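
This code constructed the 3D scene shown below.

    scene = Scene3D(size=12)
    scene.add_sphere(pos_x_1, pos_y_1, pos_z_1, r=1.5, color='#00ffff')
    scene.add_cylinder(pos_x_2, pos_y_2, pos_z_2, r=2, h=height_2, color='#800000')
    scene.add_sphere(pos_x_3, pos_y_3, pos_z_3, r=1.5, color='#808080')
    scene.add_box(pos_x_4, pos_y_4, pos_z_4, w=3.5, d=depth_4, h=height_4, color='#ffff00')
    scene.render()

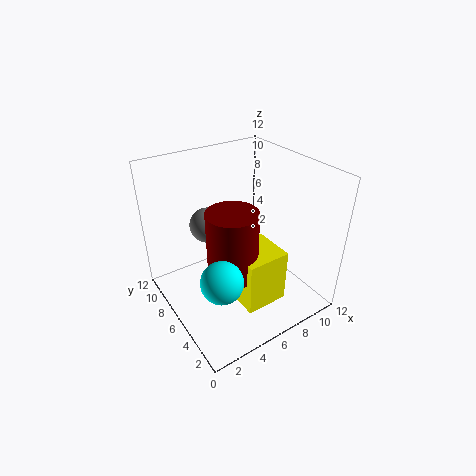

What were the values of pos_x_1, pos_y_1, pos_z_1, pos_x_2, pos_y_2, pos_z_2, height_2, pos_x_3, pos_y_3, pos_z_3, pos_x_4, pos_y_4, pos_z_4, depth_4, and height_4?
pos_x_1 = 2
pos_y_1 = 2
pos_z_1 = 6
pos_x_2 = 4.5
pos_y_2 = 4.5
pos_z_2 = 4
height_2 = 5.5
pos_x_3 = 4.5
pos_y_3 = 8.5
pos_z_3 = 6.5
pos_x_4 = 4.5
pos_y_4 = 2
pos_z_4 = 1.5
depth_4 = 3.5
height_4 = 4.5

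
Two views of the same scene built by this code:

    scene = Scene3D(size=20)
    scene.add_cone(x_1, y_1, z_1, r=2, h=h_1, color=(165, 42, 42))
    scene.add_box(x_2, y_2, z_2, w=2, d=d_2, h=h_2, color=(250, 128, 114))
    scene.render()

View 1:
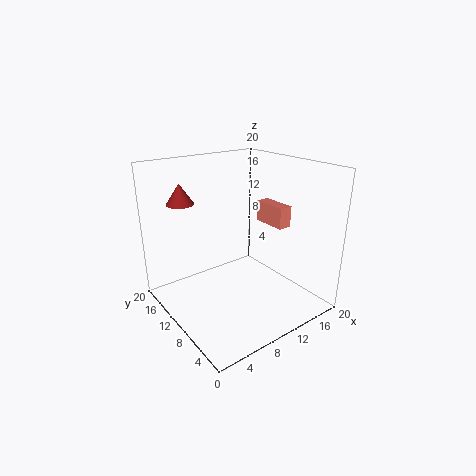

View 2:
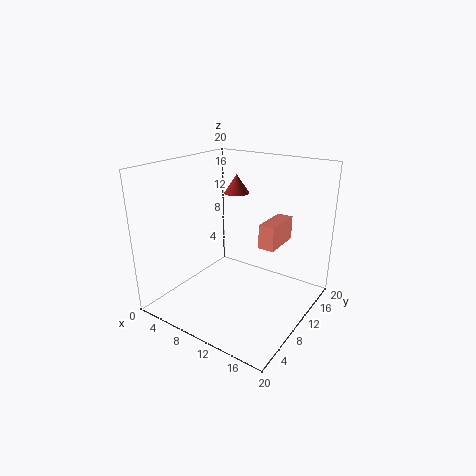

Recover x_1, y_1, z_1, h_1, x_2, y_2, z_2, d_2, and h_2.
x_1 = 5, y_1 = 17, z_1 = 14, h_1 = 3, x_2 = 15, y_2 = 7, z_2 = 11, d_2 = 5, h_2 = 3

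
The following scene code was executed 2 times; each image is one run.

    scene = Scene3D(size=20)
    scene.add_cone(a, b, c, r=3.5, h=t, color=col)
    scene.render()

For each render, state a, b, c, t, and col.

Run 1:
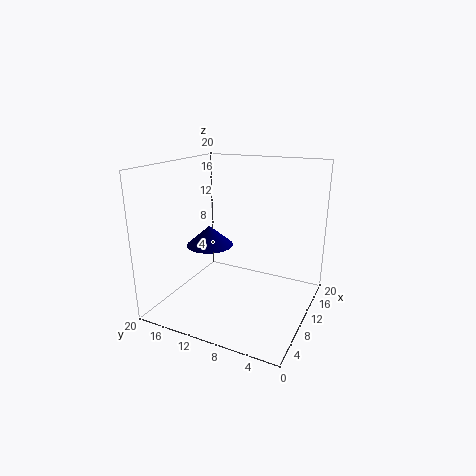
a = 11.5; b = 15.5; c = 7.5; t = 3; col = 'navy'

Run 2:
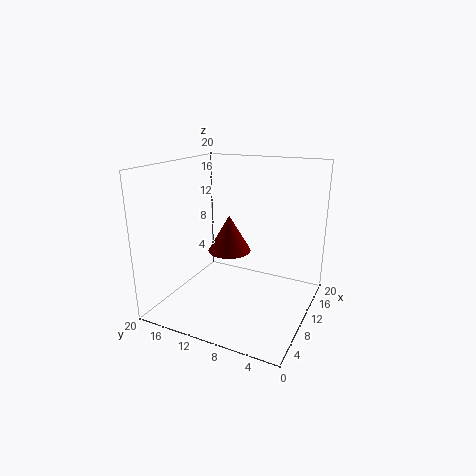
a = 16; b = 14.5; c = 5; t = 6; col = 'maroon'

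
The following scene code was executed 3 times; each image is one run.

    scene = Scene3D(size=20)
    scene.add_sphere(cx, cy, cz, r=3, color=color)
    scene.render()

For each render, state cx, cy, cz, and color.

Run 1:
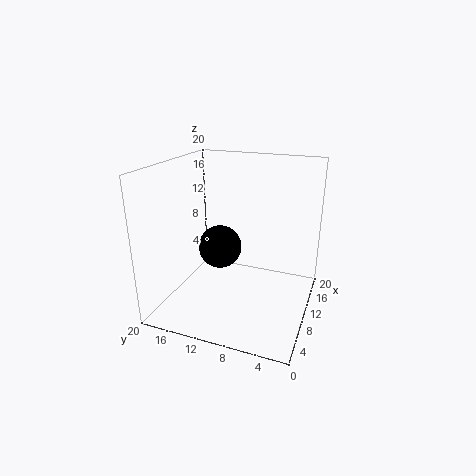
cx = 9.5
cy = 12.5
cz = 8.5
color = 'black'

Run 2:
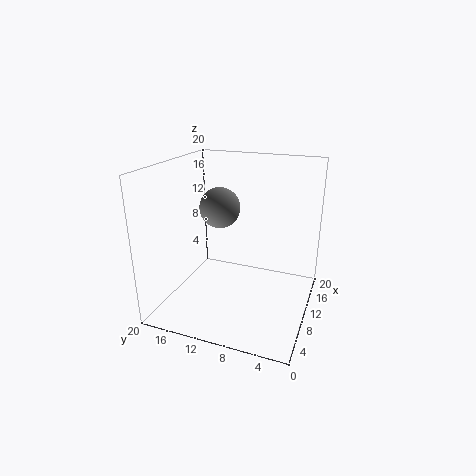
cx = 13
cy = 14
cz = 13
color = 'gray'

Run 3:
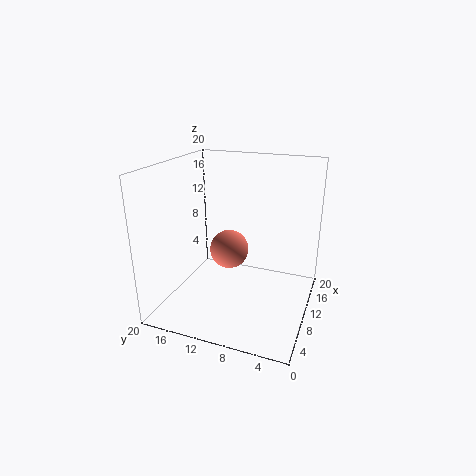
cx = 14
cy = 13
cz = 6
color = 'salmon'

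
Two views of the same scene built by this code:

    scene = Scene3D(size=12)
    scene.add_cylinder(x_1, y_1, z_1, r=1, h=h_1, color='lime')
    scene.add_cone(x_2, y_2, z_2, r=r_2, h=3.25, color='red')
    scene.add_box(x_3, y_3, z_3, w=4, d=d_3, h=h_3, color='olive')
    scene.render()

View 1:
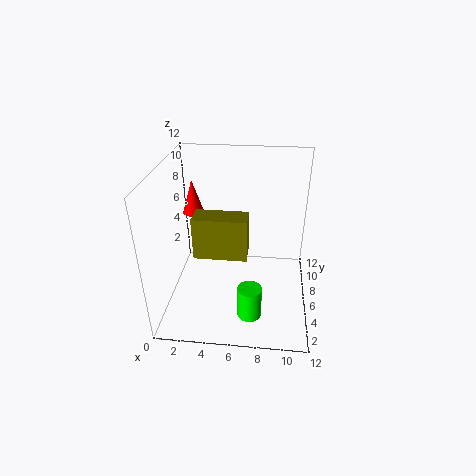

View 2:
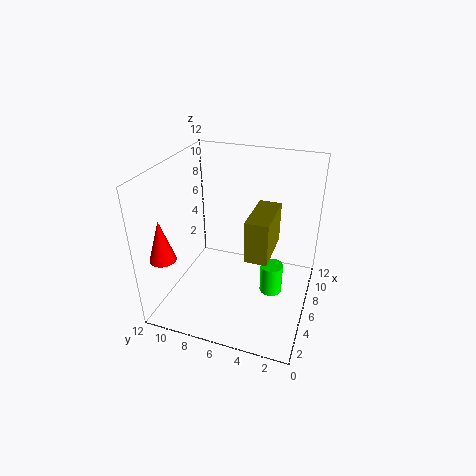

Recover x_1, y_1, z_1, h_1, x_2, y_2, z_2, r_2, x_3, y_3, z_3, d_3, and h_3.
x_1 = 7.25; y_1 = 3.25; z_1 = 0.25; h_1 = 2.75; x_2 = 1.25; y_2 = 10.25; z_2 = 6; r_2 = 1; x_3 = 3; y_3 = 2.75; z_3 = 6; d_3 = 1.75; h_3 = 3.25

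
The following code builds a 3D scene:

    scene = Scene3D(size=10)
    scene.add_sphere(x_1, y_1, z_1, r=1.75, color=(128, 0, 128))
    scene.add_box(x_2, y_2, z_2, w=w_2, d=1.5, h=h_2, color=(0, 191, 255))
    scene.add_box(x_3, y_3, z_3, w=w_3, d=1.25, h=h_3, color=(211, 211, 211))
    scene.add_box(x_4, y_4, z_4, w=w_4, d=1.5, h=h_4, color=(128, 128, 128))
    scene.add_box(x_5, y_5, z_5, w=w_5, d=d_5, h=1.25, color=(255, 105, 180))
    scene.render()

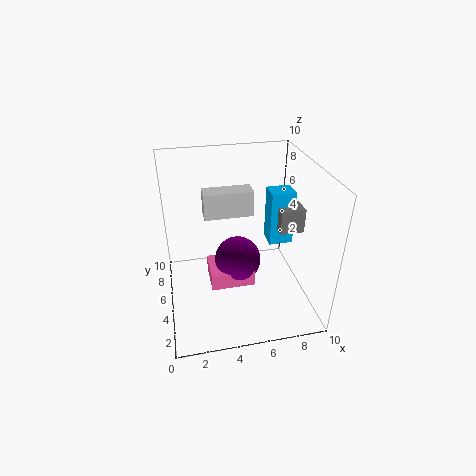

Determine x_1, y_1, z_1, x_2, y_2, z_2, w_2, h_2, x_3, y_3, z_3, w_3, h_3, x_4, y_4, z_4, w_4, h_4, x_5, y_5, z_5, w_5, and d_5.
x_1 = 5.25
y_1 = 6.25
z_1 = 2.25
x_2 = 7.5
y_2 = 5.5
z_2 = 3.75
w_2 = 1.75
h_2 = 4
x_3 = 2.75
y_3 = 4.75
z_3 = 6.75
w_3 = 3.25
h_3 = 1.75
x_4 = 8
y_4 = 4.75
z_4 = 5
w_4 = 1.75
h_4 = 1.75
x_5 = 3
y_5 = 4.75
z_5 = 0.75
w_5 = 3.25
d_5 = 2.75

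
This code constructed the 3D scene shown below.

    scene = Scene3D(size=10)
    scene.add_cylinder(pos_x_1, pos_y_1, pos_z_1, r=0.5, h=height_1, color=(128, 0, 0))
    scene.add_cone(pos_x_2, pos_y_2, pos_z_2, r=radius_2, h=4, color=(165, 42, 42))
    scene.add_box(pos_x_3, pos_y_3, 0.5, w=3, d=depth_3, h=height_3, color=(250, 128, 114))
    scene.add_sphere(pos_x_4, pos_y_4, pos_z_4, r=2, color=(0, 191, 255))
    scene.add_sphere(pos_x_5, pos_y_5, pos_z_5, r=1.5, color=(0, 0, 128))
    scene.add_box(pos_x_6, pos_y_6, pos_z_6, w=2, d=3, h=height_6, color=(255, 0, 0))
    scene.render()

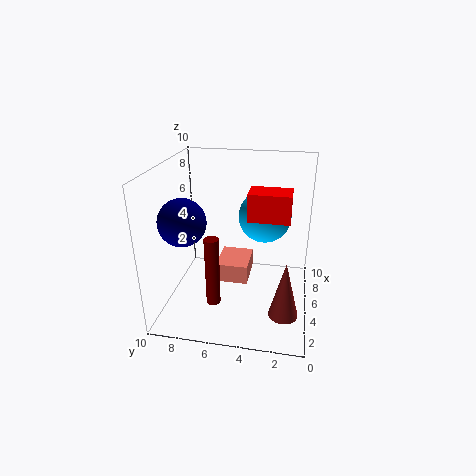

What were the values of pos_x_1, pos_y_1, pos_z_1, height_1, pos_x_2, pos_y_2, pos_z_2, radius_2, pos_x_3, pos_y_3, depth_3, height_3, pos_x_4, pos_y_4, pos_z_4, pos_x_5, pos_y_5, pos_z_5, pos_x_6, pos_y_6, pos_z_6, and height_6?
pos_x_1 = 3.5; pos_y_1 = 6.5; pos_z_1 = 0.5; height_1 = 5; pos_x_2 = 3; pos_y_2 = 1.5; pos_z_2 = 0.5; radius_2 = 1; pos_x_3 = 6; pos_y_3 = 4.5; depth_3 = 2.5; height_3 = 1.5; pos_x_4 = 8; pos_y_4 = 3.5; pos_z_4 = 5.5; pos_x_5 = 2.5; pos_y_5 = 8; pos_z_5 = 7; pos_x_6 = 5.5; pos_y_6 = 1.5; pos_z_6 = 6; height_6 = 2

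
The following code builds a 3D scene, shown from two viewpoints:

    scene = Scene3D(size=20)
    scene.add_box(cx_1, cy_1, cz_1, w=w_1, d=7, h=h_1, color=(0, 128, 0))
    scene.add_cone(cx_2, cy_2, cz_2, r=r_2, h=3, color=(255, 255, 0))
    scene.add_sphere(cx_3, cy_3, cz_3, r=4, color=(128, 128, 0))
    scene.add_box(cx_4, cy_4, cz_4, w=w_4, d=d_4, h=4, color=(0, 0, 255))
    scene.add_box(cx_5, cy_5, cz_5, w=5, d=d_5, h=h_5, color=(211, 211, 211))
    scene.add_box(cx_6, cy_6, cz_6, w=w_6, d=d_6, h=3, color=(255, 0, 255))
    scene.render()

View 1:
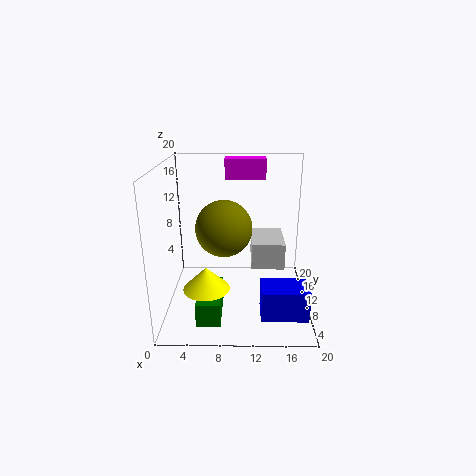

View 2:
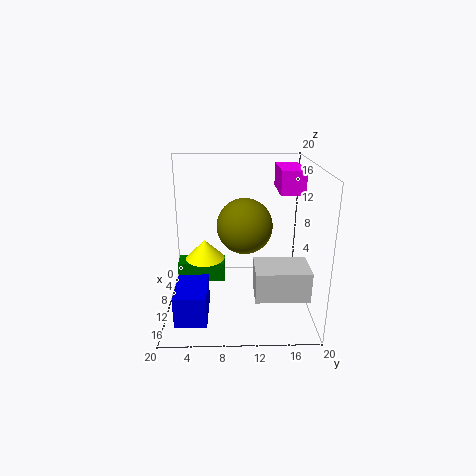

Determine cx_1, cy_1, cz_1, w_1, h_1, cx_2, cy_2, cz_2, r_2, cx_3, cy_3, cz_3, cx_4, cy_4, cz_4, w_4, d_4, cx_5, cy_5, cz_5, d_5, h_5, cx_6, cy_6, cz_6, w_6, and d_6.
cx_1 = 5
cy_1 = 1
cz_1 = 2
w_1 = 3
h_1 = 3
cx_2 = 6
cy_2 = 5
cz_2 = 5
r_2 = 3
cx_3 = 8
cy_3 = 11
cz_3 = 11
cx_4 = 13
cy_4 = 2
cz_4 = 2
w_4 = 6
d_4 = 4
cx_5 = 12
cy_5 = 12
cz_5 = 4
d_5 = 7
h_5 = 4
cx_6 = 8
cy_6 = 15
cz_6 = 17
w_6 = 6
d_6 = 3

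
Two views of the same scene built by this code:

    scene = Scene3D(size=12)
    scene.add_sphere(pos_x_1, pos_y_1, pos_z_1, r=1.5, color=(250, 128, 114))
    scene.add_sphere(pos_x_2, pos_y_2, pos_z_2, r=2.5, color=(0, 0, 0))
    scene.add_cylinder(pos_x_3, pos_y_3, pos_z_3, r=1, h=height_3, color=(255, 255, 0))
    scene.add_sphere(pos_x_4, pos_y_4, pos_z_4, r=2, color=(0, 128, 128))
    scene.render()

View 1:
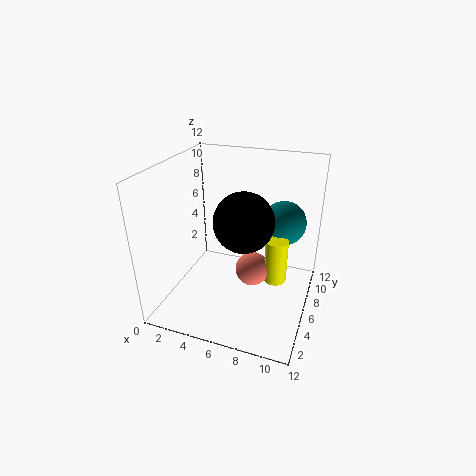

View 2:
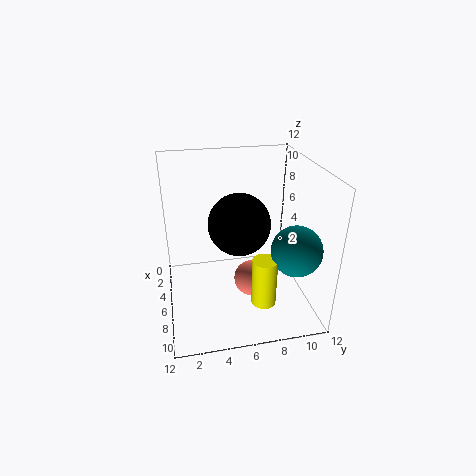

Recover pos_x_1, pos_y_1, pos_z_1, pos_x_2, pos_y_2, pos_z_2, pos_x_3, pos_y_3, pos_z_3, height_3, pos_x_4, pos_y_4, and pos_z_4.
pos_x_1 = 7; pos_y_1 = 7; pos_z_1 = 2.5; pos_x_2 = 6.5; pos_y_2 = 6; pos_z_2 = 7.5; pos_x_3 = 9; pos_y_3 = 7.5; pos_z_3 = 1.5; height_3 = 4; pos_x_4 = 9; pos_y_4 = 10; pos_z_4 = 6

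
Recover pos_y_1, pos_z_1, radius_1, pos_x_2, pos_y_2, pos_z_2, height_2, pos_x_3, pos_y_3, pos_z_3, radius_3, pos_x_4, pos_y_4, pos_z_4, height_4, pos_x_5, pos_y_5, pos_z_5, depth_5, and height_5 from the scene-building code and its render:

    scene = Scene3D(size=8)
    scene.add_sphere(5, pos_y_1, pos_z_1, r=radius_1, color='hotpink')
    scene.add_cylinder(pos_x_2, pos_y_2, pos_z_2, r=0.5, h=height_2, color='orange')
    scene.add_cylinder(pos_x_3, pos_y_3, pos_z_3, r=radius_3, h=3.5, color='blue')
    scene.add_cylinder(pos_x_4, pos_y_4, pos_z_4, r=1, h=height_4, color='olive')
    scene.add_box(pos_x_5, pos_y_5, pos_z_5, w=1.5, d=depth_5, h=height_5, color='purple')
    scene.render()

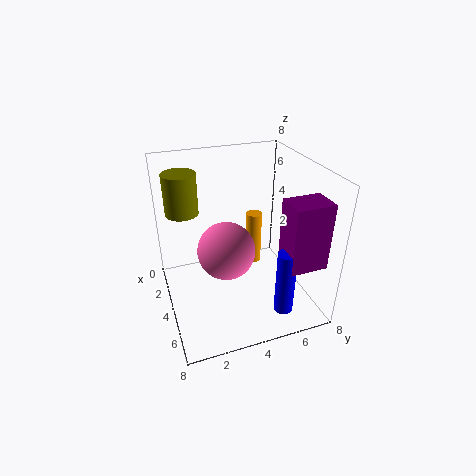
pos_y_1 = 3; pos_z_1 = 4; radius_1 = 1.5; pos_x_2 = 1.5; pos_y_2 = 6; pos_z_2 = 0.5; height_2 = 3.5; pos_x_3 = 7; pos_y_3 = 5.5; pos_z_3 = 1; radius_3 = 0.5; pos_x_4 = 1; pos_y_4 = 1.5; pos_z_4 = 4.5; height_4 = 2.5; pos_x_5 = 6; pos_y_5 = 5.5; pos_z_5 = 3.5; depth_5 = 2; height_5 = 3.5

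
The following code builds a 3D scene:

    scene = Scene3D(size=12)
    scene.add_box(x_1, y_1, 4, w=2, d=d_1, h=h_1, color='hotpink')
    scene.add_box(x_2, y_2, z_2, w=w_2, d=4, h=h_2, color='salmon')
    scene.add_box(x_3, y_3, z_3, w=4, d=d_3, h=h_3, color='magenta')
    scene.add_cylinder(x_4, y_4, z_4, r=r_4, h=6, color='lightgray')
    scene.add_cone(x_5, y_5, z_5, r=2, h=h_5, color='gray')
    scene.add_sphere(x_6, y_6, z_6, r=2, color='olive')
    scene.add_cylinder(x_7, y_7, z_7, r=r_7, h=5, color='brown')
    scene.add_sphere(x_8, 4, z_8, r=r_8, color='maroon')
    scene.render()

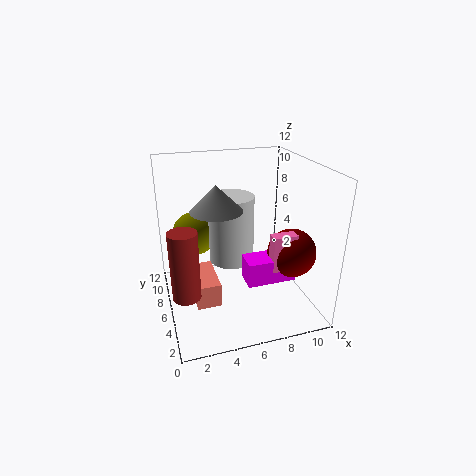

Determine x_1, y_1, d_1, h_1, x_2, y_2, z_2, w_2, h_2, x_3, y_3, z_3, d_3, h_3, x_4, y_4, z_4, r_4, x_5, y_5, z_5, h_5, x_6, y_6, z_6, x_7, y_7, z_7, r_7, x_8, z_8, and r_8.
x_1 = 8, y_1 = 3, d_1 = 1, h_1 = 3, x_2 = 2, y_2 = 4, z_2 = 1, w_2 = 2, h_2 = 2, x_3 = 6, y_3 = 3, z_3 = 3, d_3 = 2, h_3 = 2, x_4 = 6, y_4 = 8, z_4 = 3, r_4 = 2, x_5 = 4, y_5 = 5, z_5 = 9, h_5 = 2, x_6 = 3, y_6 = 10, z_6 = 5, x_7 = 1, y_7 = 2, z_7 = 4, r_7 = 1, x_8 = 10, z_8 = 5, r_8 = 2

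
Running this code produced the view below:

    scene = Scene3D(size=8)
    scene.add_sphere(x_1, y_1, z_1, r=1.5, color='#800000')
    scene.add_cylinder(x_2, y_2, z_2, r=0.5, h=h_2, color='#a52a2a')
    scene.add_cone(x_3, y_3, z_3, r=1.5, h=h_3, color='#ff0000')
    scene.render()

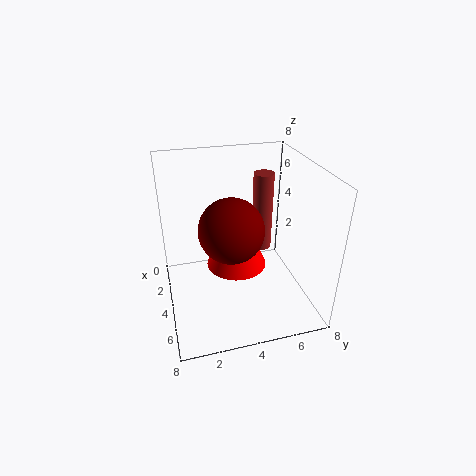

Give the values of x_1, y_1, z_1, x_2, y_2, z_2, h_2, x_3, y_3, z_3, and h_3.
x_1 = 6.5, y_1 = 3, z_1 = 6, x_2 = 5, y_2 = 5, z_2 = 4, h_2 = 4, x_3 = 5.5, y_3 = 3.5, z_3 = 3.5, h_3 = 3.5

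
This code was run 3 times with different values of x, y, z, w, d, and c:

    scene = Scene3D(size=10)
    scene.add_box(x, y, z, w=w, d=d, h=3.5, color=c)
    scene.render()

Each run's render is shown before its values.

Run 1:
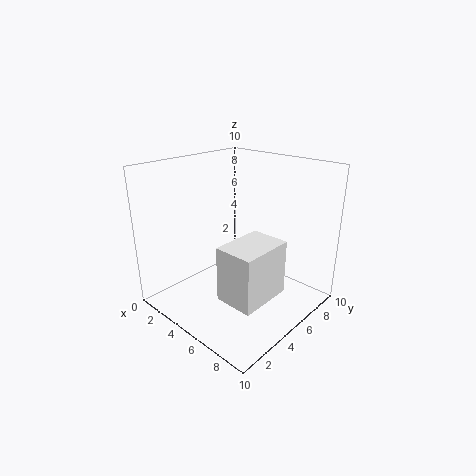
x = 6.5; y = 1.5; z = 2.5; w = 2.5; d = 3.5; c = 'white'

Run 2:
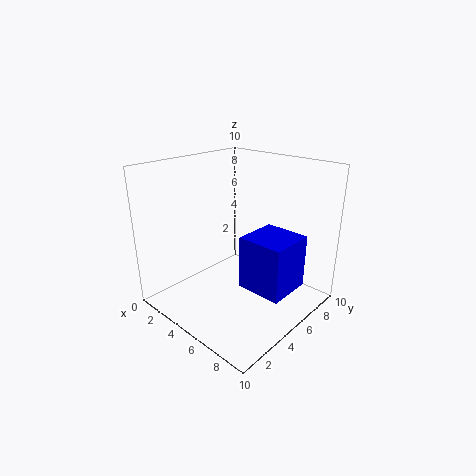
x = 6.5; y = 3.5; z = 2.5; w = 3; d = 3; c = 'blue'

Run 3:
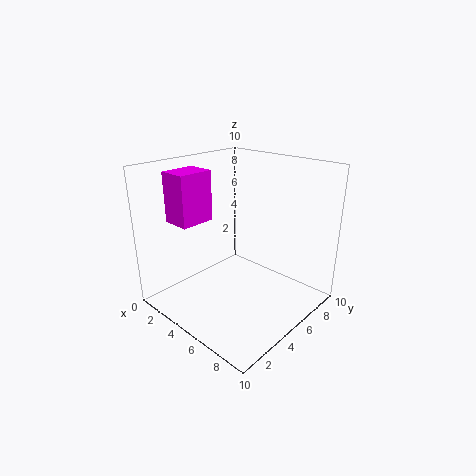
x = 1; y = 2; z = 6; w = 2; d = 2.5; c = 'magenta'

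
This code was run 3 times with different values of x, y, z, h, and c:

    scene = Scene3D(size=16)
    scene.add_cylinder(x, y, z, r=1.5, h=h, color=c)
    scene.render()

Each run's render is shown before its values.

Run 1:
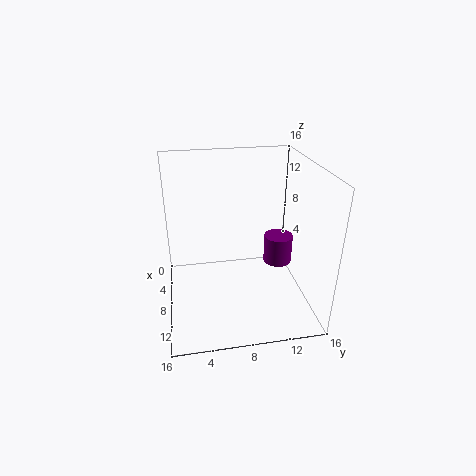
x = 10, y = 12, z = 6, h = 3, c = 'purple'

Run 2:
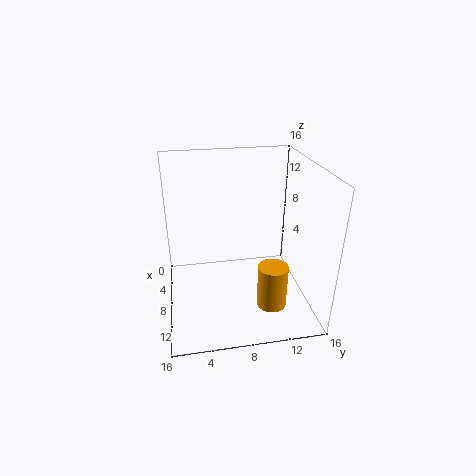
x = 13.5, y = 10.5, z = 3, h = 4.5, c = 'orange'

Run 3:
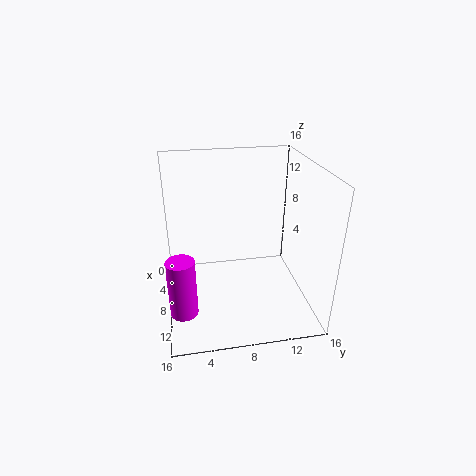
x = 11, y = 1.5, z = 1, h = 6.5, c = 'magenta'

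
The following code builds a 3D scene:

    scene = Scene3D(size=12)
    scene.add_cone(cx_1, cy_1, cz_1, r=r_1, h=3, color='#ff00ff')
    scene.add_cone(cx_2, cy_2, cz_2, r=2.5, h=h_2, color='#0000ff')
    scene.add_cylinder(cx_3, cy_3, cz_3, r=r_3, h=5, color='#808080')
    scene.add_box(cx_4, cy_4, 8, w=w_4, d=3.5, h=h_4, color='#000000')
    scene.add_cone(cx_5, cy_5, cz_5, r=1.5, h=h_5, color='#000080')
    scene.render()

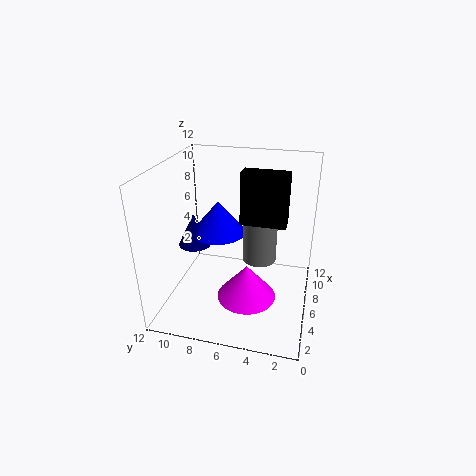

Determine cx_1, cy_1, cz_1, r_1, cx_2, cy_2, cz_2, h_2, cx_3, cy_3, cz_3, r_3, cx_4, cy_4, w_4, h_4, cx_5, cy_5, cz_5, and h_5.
cx_1 = 5
cy_1 = 5
cz_1 = 1
r_1 = 2.5
cx_2 = 8.5
cy_2 = 8.5
cz_2 = 5
h_2 = 3
cx_3 = 8
cy_3 = 4.5
cz_3 = 3
r_3 = 1.5
cx_4 = 4.5
cy_4 = 2
w_4 = 1.5
h_4 = 4
cx_5 = 7.5
cy_5 = 10.5
cz_5 = 4
h_5 = 3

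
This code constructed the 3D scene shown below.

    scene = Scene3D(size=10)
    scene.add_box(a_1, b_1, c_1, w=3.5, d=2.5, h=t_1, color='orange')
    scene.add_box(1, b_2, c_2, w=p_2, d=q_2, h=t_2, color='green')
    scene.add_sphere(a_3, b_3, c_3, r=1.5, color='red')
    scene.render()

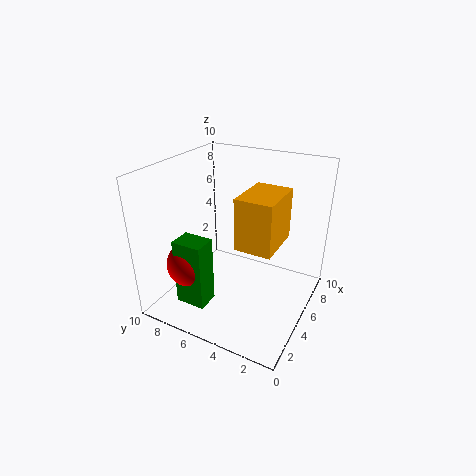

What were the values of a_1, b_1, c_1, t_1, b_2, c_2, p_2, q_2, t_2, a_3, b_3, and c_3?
a_1 = 3.5, b_1 = 2, c_1 = 5, t_1 = 3.5, b_2 = 5.5, c_2 = 1.5, p_2 = 1.5, q_2 = 2, t_2 = 4.5, a_3 = 2, b_3 = 7, c_3 = 4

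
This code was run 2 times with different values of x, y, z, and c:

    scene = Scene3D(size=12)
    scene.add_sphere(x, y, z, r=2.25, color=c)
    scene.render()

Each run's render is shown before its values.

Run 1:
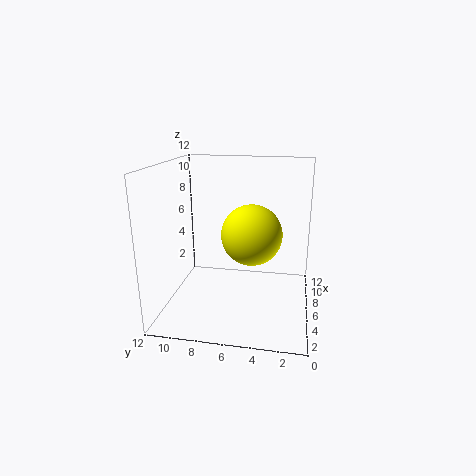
x = 3.5; y = 4.5; z = 7.25; c = 'yellow'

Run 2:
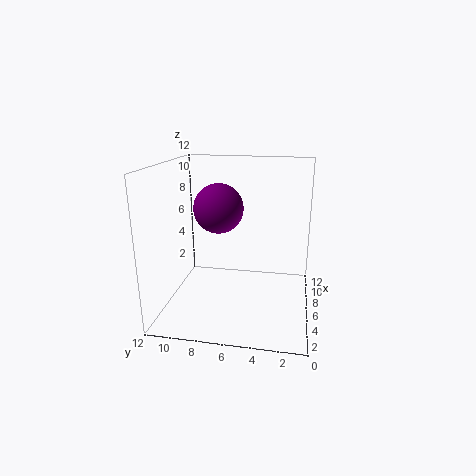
x = 8.5; y = 8.25; z = 7.75; c = 'purple'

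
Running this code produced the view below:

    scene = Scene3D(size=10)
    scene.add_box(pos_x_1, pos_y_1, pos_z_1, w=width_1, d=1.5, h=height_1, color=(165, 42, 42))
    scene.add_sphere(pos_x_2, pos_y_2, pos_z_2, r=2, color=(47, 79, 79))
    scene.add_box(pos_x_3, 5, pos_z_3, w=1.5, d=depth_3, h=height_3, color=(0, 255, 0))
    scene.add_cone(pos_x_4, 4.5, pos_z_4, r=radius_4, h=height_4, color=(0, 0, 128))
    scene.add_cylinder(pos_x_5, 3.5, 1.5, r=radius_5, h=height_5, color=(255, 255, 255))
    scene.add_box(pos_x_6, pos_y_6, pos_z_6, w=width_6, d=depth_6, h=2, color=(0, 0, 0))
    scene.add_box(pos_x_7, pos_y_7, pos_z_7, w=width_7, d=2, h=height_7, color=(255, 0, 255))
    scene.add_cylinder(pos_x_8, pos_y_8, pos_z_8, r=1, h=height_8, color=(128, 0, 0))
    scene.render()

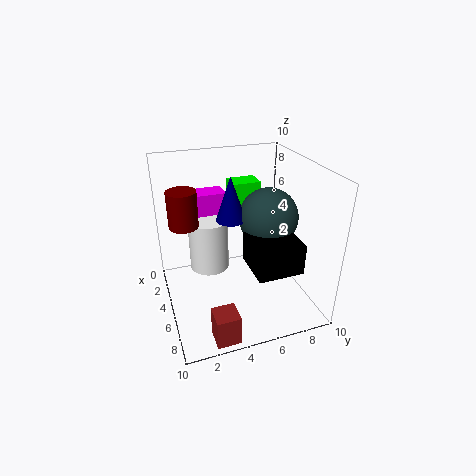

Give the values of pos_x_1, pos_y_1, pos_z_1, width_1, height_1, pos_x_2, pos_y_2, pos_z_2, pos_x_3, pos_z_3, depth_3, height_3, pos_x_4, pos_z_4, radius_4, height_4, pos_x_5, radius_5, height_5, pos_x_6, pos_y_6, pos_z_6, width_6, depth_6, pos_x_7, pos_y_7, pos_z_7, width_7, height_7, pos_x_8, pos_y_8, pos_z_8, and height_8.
pos_x_1 = 8.5, pos_y_1 = 2, pos_z_1 = 0.5, width_1 = 1.5, height_1 = 2, pos_x_2 = 5.5, pos_y_2 = 7, pos_z_2 = 6.5, pos_x_3 = 2.5, pos_z_3 = 6.5, depth_3 = 2, height_3 = 2, pos_x_4 = 5, pos_z_4 = 6.5, radius_4 = 1, height_4 = 3, pos_x_5 = 2.5, radius_5 = 1.5, height_5 = 4, pos_x_6 = 6, pos_y_6 = 5, pos_z_6 = 4, width_6 = 3, depth_6 = 3, pos_x_7 = 2.5, pos_y_7 = 2.5, pos_z_7 = 6.5, width_7 = 1.5, height_7 = 1.5, pos_x_8 = 4, pos_y_8 = 1.5, pos_z_8 = 6, height_8 = 2.5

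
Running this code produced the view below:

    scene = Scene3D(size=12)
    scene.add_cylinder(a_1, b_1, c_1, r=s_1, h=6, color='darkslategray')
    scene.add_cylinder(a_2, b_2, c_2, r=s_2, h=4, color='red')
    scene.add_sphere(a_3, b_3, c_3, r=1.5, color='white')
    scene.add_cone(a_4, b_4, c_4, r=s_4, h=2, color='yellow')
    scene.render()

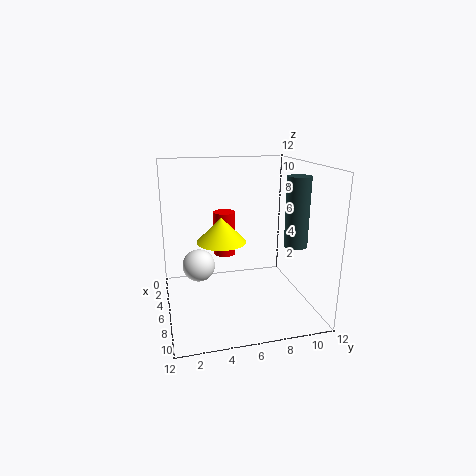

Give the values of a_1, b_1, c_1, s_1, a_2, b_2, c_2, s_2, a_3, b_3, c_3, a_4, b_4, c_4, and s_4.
a_1 = 6.5, b_1 = 11, c_1 = 5, s_1 = 1, a_2 = 3, b_2 = 5.5, c_2 = 3.5, s_2 = 1, a_3 = 3, b_3 = 3, c_3 = 2.5, a_4 = 6.5, b_4 = 4.5, c_4 = 6, s_4 = 2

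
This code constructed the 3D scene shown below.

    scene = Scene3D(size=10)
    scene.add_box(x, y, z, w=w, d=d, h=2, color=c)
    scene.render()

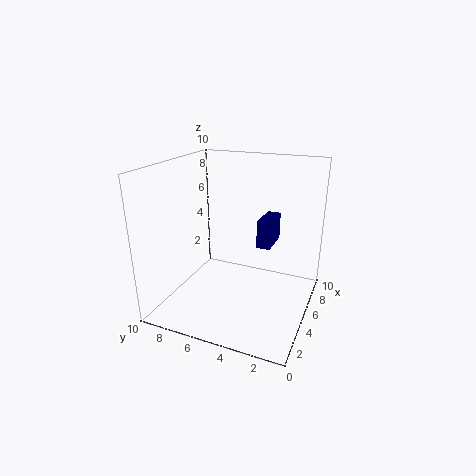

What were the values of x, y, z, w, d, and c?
x = 6; y = 3; z = 4; w = 2.5; d = 1; c = 'navy'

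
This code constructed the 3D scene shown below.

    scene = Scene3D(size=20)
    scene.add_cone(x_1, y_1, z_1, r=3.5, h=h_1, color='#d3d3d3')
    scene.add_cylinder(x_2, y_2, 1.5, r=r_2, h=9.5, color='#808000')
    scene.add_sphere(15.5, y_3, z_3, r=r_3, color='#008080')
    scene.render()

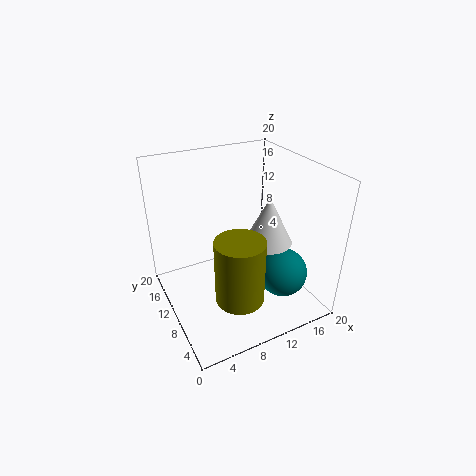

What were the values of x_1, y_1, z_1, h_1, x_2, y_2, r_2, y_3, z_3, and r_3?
x_1 = 15, y_1 = 10, z_1 = 8, h_1 = 7, x_2 = 9, y_2 = 7.5, r_2 = 3.5, y_3 = 6.5, z_3 = 4.5, r_3 = 3.5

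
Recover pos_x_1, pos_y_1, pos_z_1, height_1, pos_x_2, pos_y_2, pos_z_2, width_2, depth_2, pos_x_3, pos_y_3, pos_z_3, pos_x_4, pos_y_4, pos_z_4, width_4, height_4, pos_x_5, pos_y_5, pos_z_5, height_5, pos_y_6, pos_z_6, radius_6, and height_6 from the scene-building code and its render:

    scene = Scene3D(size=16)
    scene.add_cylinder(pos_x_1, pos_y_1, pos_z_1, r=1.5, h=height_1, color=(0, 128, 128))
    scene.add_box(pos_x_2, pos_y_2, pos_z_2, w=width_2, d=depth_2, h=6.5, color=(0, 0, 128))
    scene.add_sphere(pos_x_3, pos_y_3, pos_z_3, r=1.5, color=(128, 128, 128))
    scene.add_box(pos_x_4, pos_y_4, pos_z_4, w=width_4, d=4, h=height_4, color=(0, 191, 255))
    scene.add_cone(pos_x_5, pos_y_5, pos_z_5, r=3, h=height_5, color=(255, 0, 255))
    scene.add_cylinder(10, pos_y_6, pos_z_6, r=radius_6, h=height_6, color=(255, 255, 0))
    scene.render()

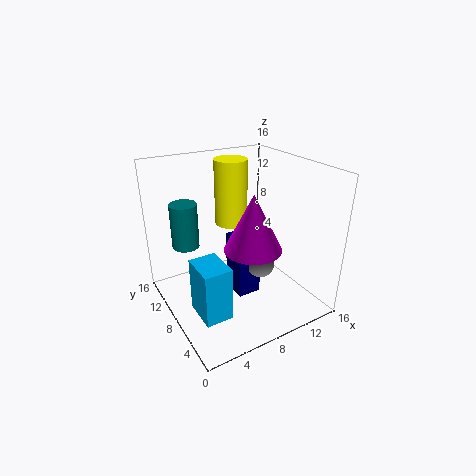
pos_x_1 = 3
pos_y_1 = 11
pos_z_1 = 7
height_1 = 5
pos_x_2 = 6.5
pos_y_2 = 5
pos_z_2 = 2.5
width_2 = 2.5
depth_2 = 3
pos_x_3 = 9
pos_y_3 = 5
pos_z_3 = 6
pos_x_4 = 2
pos_y_4 = 4
pos_z_4 = 1
width_4 = 3
height_4 = 6
pos_x_5 = 8
pos_y_5 = 5
pos_z_5 = 8
height_5 = 6
pos_y_6 = 13
pos_z_6 = 7.5
radius_6 = 2
height_6 = 8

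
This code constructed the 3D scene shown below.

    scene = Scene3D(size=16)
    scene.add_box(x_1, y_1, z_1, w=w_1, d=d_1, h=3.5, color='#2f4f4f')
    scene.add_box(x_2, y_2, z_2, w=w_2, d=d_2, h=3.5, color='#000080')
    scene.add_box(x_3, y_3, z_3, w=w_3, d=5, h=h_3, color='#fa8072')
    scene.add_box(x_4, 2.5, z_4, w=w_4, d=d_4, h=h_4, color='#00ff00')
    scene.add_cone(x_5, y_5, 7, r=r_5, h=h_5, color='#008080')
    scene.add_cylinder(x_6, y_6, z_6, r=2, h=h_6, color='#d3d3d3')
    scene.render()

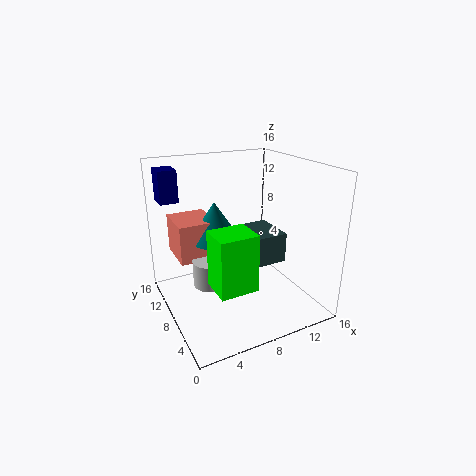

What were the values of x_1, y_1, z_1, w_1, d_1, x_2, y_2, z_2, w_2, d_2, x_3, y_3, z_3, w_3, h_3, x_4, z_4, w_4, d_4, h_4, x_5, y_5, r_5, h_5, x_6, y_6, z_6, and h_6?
x_1 = 10; y_1 = 6.5; z_1 = 4.5; w_1 = 3.5; d_1 = 5; x_2 = 0.5; y_2 = 11; z_2 = 12; w_2 = 2; d_2 = 2.5; x_3 = 2; y_3 = 10; z_3 = 5; w_3 = 4.5; h_3 = 4.5; x_4 = 3.5; z_4 = 4.5; w_4 = 4; d_4 = 3.5; h_4 = 6; x_5 = 6.5; y_5 = 11; r_5 = 3; h_5 = 4.5; x_6 = 5; y_6 = 9; z_6 = 2.5; h_6 = 3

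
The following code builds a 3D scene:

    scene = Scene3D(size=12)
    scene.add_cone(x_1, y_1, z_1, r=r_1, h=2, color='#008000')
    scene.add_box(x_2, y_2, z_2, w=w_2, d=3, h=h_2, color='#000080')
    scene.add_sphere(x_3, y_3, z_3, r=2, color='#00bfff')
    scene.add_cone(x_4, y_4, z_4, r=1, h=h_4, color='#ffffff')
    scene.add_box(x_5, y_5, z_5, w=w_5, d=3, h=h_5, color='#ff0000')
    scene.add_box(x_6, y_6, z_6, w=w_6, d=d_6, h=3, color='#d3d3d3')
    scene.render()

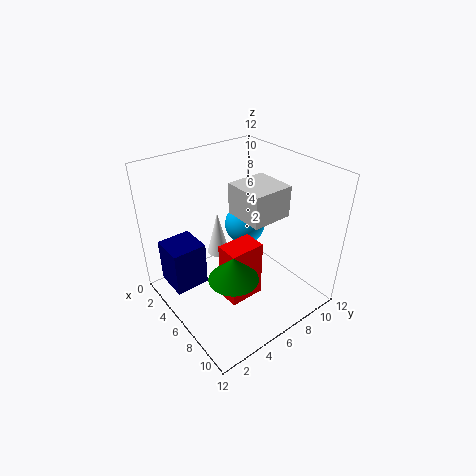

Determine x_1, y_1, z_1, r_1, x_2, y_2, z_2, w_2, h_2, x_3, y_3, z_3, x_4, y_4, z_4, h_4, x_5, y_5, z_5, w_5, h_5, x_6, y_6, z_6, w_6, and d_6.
x_1 = 8
y_1 = 4
z_1 = 4
r_1 = 2
x_2 = 1
y_2 = 1
z_2 = 1
w_2 = 3
h_2 = 4
x_3 = 2
y_3 = 10
z_3 = 4
x_4 = 3
y_4 = 6
z_4 = 3
h_4 = 4
x_5 = 6
y_5 = 4
z_5 = 1
w_5 = 2
h_5 = 5
x_6 = 2
y_6 = 8
z_6 = 6
w_6 = 4
d_6 = 4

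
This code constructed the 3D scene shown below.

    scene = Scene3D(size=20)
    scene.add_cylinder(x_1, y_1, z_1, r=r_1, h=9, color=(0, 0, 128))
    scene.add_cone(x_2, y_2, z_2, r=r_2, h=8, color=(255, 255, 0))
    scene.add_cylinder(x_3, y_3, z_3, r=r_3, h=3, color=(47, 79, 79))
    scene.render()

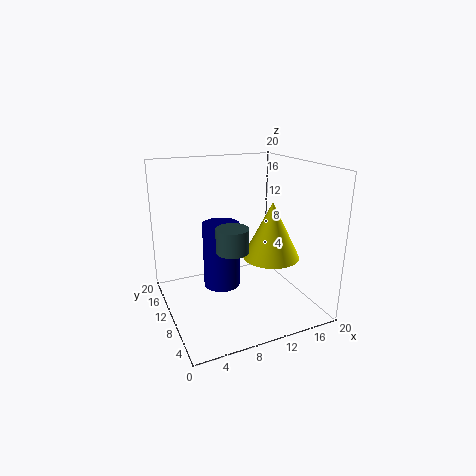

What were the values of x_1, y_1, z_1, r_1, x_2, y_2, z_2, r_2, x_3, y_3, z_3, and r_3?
x_1 = 7.5, y_1 = 10, z_1 = 3.5, r_1 = 2.5, x_2 = 14.5, y_2 = 8.5, z_2 = 7, r_2 = 4, x_3 = 7, y_3 = 5, z_3 = 10.5, r_3 = 2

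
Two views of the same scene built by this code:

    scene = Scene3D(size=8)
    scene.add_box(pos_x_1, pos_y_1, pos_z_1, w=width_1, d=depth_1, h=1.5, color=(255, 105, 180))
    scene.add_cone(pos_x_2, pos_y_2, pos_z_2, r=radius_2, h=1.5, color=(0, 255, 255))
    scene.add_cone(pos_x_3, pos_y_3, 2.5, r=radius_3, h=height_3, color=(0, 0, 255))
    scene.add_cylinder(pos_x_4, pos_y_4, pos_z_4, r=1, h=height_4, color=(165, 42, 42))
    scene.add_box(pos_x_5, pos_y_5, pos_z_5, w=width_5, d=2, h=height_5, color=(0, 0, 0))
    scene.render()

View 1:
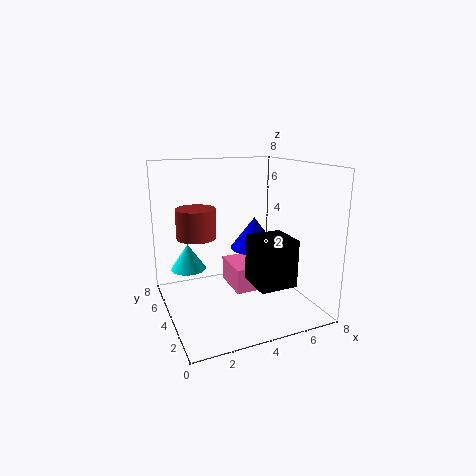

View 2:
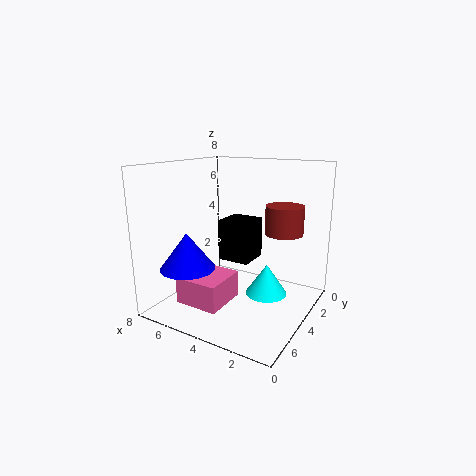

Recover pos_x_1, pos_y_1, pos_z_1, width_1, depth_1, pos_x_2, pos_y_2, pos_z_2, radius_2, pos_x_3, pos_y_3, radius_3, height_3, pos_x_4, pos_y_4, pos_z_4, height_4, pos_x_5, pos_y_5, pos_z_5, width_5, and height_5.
pos_x_1 = 4, pos_y_1 = 4, pos_z_1 = 0.5, width_1 = 2.5, depth_1 = 2.5, pos_x_2 = 1.5, pos_y_2 = 5.5, pos_z_2 = 2, radius_2 = 1, pos_x_3 = 6, pos_y_3 = 6, radius_3 = 1.5, height_3 = 2, pos_x_4 = 1.5, pos_y_4 = 3.5, pos_z_4 = 4.5, height_4 = 1.5, pos_x_5 = 4, pos_y_5 = 1, pos_z_5 = 2, width_5 = 2, height_5 = 2.5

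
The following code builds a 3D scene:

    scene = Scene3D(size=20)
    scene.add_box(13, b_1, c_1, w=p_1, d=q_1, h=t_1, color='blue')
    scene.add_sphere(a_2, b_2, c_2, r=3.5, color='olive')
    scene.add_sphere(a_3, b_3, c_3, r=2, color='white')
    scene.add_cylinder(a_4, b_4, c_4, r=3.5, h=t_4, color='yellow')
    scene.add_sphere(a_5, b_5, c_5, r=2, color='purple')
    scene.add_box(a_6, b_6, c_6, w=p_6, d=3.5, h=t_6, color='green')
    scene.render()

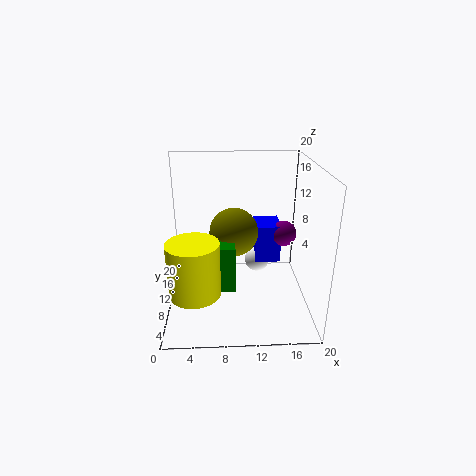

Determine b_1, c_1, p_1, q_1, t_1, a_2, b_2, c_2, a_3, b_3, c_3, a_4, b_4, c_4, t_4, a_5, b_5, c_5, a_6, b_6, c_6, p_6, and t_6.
b_1 = 14.5, c_1 = 3.5, p_1 = 4, q_1 = 5, t_1 = 6, a_2 = 9.5, b_2 = 12, c_2 = 10, a_3 = 13.5, b_3 = 16.5, c_3 = 3, a_4 = 4, b_4 = 6.5, c_4 = 3.5, t_4 = 7.5, a_5 = 17.5, b_5 = 15.5, c_5 = 8, a_6 = 5.5, b_6 = 6.5, c_6 = 3.5, p_6 = 4, t_6 = 6.5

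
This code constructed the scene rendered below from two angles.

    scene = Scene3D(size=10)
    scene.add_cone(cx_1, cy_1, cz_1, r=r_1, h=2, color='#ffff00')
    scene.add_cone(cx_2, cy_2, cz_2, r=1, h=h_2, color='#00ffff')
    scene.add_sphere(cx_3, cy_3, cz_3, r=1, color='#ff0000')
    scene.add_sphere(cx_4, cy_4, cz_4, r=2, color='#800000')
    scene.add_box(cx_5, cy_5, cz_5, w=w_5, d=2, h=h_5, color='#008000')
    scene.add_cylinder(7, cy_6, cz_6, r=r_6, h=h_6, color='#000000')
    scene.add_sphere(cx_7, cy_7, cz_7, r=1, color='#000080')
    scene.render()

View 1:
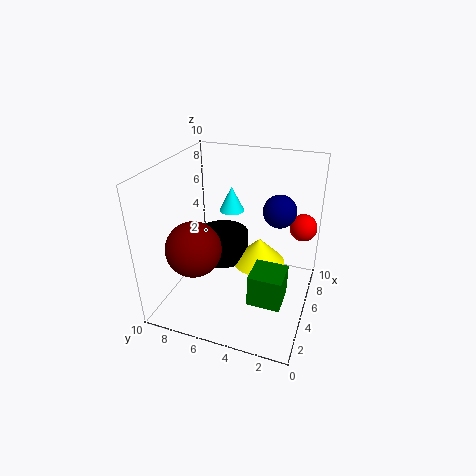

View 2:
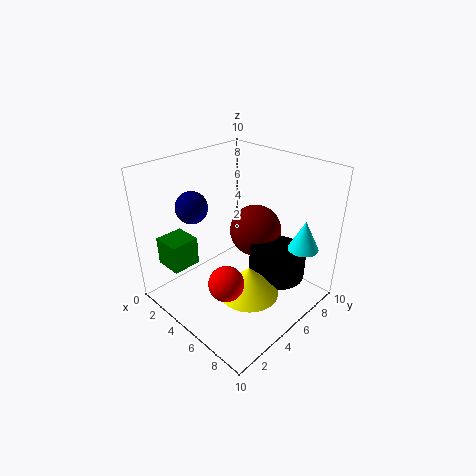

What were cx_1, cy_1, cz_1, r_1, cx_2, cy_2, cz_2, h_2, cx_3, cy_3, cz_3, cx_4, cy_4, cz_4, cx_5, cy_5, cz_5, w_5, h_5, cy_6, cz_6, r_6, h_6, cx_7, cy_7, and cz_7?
cx_1 = 7
cy_1 = 4
cz_1 = 2
r_1 = 2
cx_2 = 9
cy_2 = 7
cz_2 = 5
h_2 = 2
cx_3 = 8
cy_3 = 1
cz_3 = 5
cx_4 = 4
cy_4 = 8
cz_4 = 4
cx_5 = 1
cy_5 = 1
cz_5 = 3
w_5 = 2
h_5 = 2
cy_6 = 7
cz_6 = 2
r_6 = 2
h_6 = 2
cx_7 = 4
cy_7 = 2
cz_7 = 8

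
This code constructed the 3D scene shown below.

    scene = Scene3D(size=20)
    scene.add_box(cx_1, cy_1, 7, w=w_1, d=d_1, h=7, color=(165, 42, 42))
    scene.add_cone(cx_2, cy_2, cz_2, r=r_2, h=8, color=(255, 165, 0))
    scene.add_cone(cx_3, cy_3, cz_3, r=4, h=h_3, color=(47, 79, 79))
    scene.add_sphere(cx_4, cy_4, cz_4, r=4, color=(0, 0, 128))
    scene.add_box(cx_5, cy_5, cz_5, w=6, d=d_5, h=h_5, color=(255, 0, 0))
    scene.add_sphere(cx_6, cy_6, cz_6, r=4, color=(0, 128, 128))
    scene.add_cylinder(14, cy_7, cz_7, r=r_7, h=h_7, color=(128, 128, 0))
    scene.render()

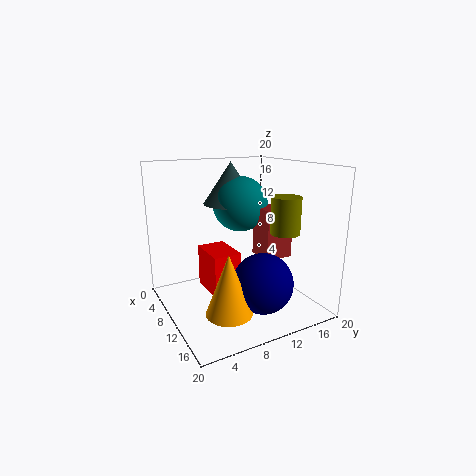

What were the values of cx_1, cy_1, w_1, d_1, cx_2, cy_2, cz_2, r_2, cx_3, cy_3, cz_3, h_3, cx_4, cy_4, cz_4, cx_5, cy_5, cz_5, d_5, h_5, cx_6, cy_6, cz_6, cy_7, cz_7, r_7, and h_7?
cx_1 = 9, cy_1 = 13, w_1 = 4, d_1 = 4, cx_2 = 15, cy_2 = 6, cz_2 = 2, r_2 = 3, cx_3 = 6, cy_3 = 11, cz_3 = 14, h_3 = 6, cx_4 = 15, cy_4 = 11, cz_4 = 5, cx_5 = 5, cy_5 = 6, cz_5 = 2, d_5 = 4, h_5 = 6, cx_6 = 7, cy_6 = 12, cz_6 = 14, cy_7 = 15, cz_7 = 11, r_7 = 2, h_7 = 5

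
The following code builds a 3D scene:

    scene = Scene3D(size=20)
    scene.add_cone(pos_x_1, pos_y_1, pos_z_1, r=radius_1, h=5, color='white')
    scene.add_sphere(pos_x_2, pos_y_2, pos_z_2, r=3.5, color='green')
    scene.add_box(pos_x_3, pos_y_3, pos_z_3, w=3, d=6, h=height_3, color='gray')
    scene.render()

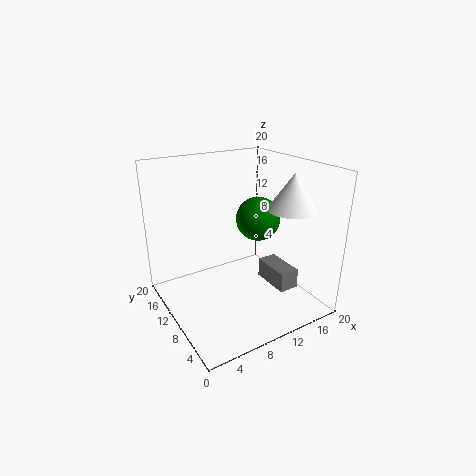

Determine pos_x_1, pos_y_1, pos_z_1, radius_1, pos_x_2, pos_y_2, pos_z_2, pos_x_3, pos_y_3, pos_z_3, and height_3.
pos_x_1 = 16.5; pos_y_1 = 6.5; pos_z_1 = 14; radius_1 = 3.5; pos_x_2 = 16.5; pos_y_2 = 14.5; pos_z_2 = 10; pos_x_3 = 15.5; pos_y_3 = 6.5; pos_z_3 = 1; height_3 = 3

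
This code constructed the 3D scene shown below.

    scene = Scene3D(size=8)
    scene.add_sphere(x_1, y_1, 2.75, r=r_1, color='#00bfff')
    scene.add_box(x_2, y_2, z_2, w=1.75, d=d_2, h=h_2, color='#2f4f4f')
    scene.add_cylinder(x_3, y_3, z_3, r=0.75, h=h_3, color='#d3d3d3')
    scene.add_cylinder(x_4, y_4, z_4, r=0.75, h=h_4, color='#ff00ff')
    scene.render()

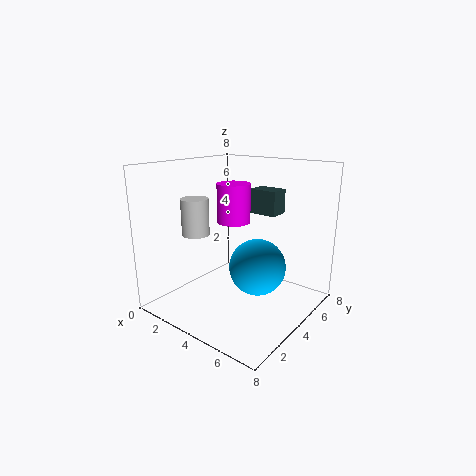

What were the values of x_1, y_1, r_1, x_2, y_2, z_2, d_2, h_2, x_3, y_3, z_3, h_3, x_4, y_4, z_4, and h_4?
x_1 = 5.5; y_1 = 3.75; r_1 = 1.5; x_2 = 3; y_2 = 6.5; z_2 = 4.75; d_2 = 1.25; h_2 = 1.5; x_3 = 2.25; y_3 = 2.5; z_3 = 4.25; h_3 = 2; x_4 = 5.5; y_4 = 1.75; z_4 = 5.75; h_4 = 1.75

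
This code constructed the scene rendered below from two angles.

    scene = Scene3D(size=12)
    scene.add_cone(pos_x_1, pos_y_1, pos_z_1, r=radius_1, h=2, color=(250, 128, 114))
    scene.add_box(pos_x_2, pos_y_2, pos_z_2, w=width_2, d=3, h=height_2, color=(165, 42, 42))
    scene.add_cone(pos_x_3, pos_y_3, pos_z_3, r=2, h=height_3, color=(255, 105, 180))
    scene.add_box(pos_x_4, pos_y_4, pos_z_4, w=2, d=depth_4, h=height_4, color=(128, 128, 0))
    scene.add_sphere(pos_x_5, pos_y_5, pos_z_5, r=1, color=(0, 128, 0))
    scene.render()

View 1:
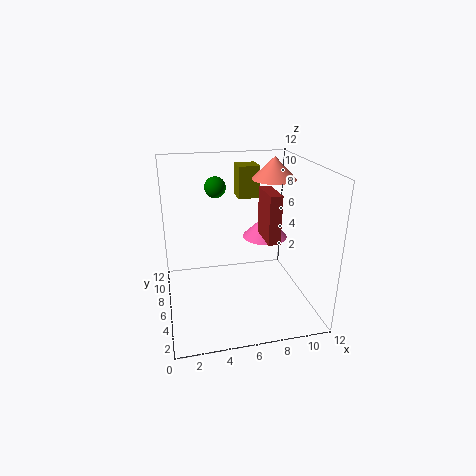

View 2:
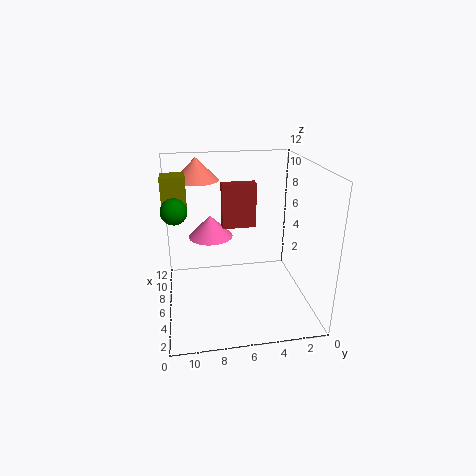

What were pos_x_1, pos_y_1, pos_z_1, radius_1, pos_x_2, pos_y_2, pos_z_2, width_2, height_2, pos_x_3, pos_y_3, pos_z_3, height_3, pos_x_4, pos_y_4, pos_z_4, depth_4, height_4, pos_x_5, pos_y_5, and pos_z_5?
pos_x_1 = 10
pos_y_1 = 9
pos_z_1 = 10
radius_1 = 2
pos_x_2 = 8
pos_y_2 = 4
pos_z_2 = 6
width_2 = 1
height_2 = 4
pos_x_3 = 9
pos_y_3 = 8
pos_z_3 = 5
height_3 = 2
pos_x_4 = 7
pos_y_4 = 10
pos_z_4 = 8
depth_4 = 2
height_4 = 3
pos_x_5 = 5
pos_y_5 = 11
pos_z_5 = 9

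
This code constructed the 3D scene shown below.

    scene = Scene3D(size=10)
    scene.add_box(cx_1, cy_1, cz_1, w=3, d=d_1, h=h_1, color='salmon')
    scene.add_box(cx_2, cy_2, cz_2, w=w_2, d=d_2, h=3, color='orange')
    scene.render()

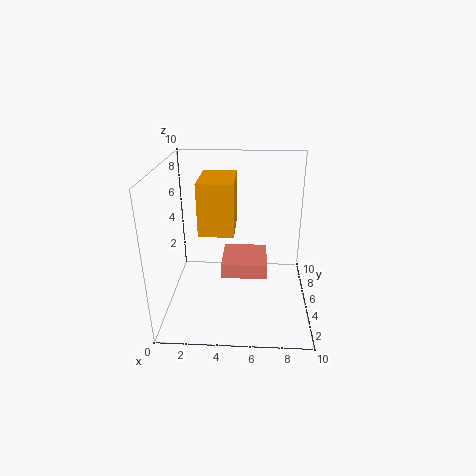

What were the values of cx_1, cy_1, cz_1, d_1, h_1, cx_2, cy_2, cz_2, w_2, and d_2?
cx_1 = 4, cy_1 = 3, cz_1 = 3, d_1 = 3, h_1 = 1, cx_2 = 3, cy_2 = 1, cz_2 = 7, w_2 = 2, d_2 = 3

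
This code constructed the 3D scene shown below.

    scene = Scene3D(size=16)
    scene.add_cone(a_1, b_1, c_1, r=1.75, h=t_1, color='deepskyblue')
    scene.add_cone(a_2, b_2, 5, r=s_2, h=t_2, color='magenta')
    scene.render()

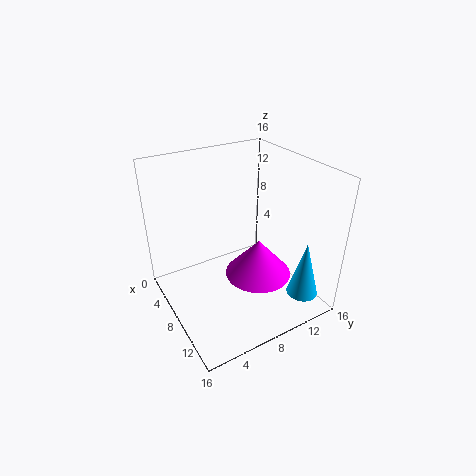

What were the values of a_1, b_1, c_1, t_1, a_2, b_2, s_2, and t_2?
a_1 = 13.25, b_1 = 13.5, c_1 = 1.75, t_1 = 6.5, a_2 = 11, b_2 = 8.75, s_2 = 3.5, t_2 = 4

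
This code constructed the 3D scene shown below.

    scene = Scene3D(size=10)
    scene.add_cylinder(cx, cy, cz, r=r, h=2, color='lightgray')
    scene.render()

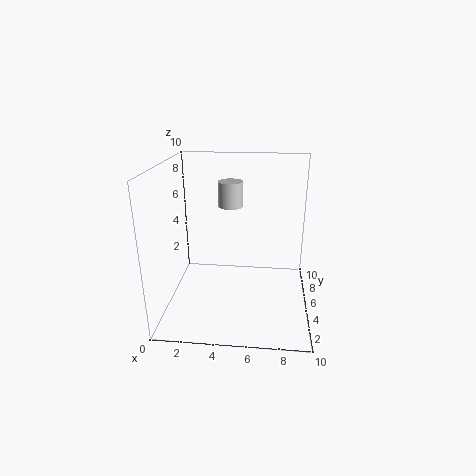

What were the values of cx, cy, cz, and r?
cx = 4, cy = 9, cz = 6, r = 1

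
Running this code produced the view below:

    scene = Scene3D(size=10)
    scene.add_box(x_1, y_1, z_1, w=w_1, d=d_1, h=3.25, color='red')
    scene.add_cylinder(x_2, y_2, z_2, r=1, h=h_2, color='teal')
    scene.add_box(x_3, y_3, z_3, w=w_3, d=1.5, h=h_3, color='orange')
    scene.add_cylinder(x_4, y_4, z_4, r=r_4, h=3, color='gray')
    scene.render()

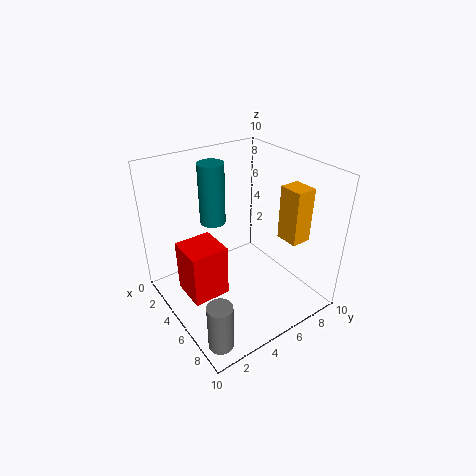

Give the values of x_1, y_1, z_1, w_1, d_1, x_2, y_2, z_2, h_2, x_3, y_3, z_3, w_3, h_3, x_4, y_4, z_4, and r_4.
x_1 = 5.25, y_1 = 0.25, z_1 = 3.25, w_1 = 2.25, d_1 = 2.25, x_2 = 1.25, y_2 = 5.25, z_2 = 4.5, h_2 = 4.75, x_3 = 5.5, y_3 = 8.25, z_3 = 4.25, w_3 = 1.75, h_3 = 4, x_4 = 9.25, y_4 = 0.75, z_4 = 1.25, r_4 = 0.75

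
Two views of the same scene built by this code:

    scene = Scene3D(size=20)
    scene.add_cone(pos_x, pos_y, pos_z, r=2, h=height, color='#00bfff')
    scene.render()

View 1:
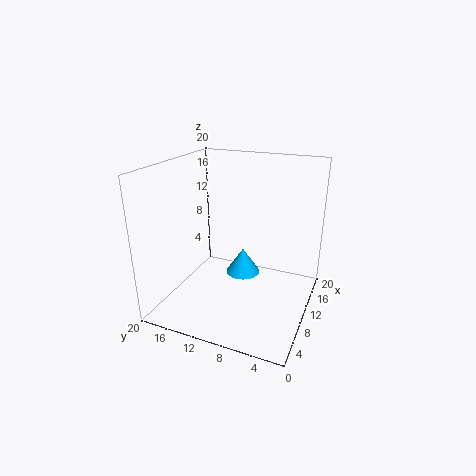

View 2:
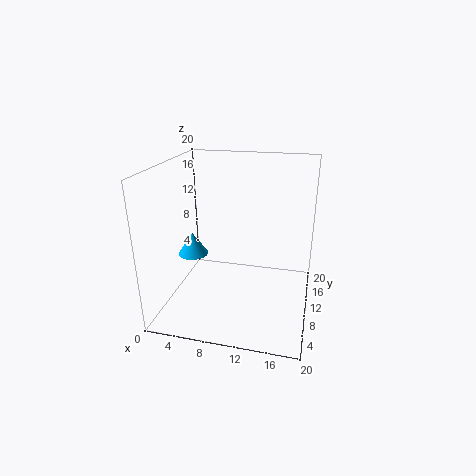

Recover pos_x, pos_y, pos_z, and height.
pos_x = 4.5; pos_y = 7; pos_z = 8.5; height = 3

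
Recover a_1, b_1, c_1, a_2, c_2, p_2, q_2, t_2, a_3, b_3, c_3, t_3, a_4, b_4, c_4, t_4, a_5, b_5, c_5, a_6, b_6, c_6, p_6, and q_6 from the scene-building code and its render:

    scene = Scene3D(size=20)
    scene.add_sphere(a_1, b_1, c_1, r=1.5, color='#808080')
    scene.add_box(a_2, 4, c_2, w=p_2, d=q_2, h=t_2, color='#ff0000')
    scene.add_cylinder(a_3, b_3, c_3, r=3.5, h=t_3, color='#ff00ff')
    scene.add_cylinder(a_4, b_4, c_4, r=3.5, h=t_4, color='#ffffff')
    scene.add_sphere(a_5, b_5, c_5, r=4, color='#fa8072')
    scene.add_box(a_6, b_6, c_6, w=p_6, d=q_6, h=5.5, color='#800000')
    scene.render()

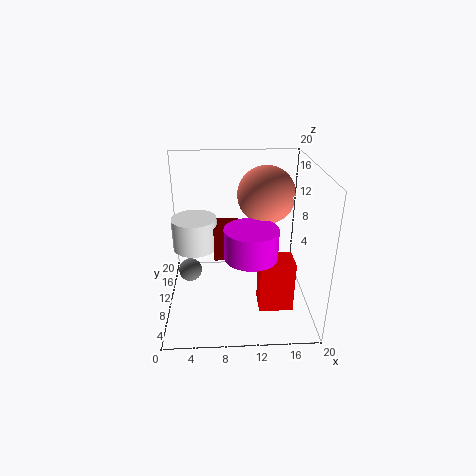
a_1 = 3.5
b_1 = 7
c_1 = 7
a_2 = 12.5
c_2 = 2
p_2 = 4.5
q_2 = 3.5
t_2 = 7
a_3 = 11.5
b_3 = 6.5
c_3 = 9
t_3 = 4
a_4 = 3.5
b_4 = 16
c_4 = 5.5
t_4 = 5
a_5 = 14
b_5 = 12
c_5 = 15.5
a_6 = 6.5
b_6 = 14
c_6 = 4
p_6 = 4
q_6 = 4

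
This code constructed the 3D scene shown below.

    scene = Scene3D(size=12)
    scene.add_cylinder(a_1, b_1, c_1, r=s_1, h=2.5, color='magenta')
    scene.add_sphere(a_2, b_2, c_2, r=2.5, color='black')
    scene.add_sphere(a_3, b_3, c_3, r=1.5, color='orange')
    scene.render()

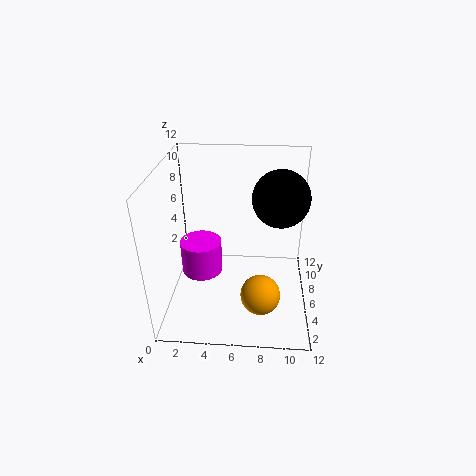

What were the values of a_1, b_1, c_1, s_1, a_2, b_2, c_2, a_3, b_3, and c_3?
a_1 = 3.5; b_1 = 3; c_1 = 5; s_1 = 1.5; a_2 = 9.5; b_2 = 8.5; c_2 = 8.5; a_3 = 8; b_3 = 2; c_3 = 3.5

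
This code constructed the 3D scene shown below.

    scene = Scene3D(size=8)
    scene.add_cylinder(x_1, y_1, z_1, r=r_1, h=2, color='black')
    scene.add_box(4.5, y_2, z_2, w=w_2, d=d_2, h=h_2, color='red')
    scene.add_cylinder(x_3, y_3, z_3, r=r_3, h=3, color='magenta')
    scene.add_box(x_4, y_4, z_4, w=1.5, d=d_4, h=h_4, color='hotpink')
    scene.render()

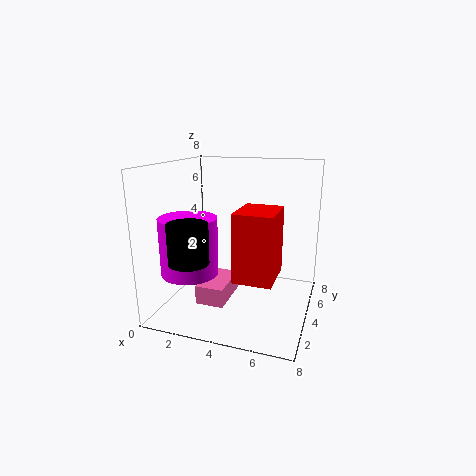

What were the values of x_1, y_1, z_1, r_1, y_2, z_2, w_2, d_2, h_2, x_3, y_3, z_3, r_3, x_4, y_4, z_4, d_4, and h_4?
x_1 = 2.5, y_1 = 1, z_1 = 3.5, r_1 = 1, y_2 = 1.5, z_2 = 2.5, w_2 = 2, d_2 = 2.5, h_2 = 3.5, x_3 = 2, y_3 = 2, z_3 = 2.5, r_3 = 1.5, x_4 = 2.5, y_4 = 1.5, z_4 = 1, d_4 = 2.5, h_4 = 1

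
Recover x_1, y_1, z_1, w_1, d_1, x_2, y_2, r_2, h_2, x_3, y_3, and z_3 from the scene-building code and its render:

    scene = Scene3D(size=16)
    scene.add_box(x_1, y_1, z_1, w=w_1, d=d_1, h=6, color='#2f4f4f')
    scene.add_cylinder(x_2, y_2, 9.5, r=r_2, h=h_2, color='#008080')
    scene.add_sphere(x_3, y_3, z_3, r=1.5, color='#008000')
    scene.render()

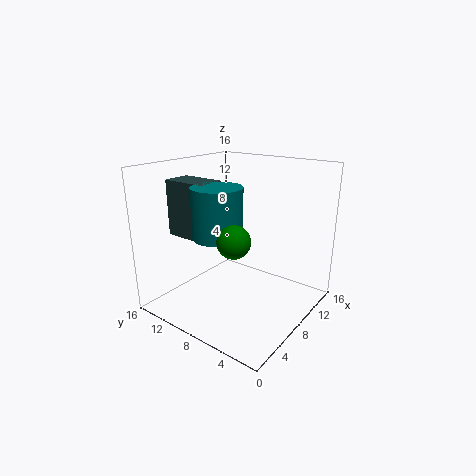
x_1 = 3.5
y_1 = 9
z_1 = 8.5
w_1 = 3
d_1 = 5
x_2 = 4
y_2 = 7.5
r_2 = 2.5
h_2 = 5
x_3 = 2
y_3 = 4
z_3 = 10.5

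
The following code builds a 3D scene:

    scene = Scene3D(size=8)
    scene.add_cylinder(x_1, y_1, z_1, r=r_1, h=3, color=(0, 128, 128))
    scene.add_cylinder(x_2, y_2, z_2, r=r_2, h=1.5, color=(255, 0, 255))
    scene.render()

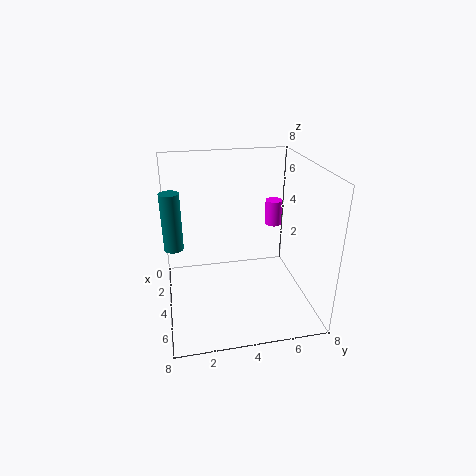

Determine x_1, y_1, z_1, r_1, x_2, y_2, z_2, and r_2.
x_1 = 4.5, y_1 = 0.5, z_1 = 4, r_1 = 0.5, x_2 = 2.5, y_2 = 6.5, z_2 = 4, r_2 = 0.5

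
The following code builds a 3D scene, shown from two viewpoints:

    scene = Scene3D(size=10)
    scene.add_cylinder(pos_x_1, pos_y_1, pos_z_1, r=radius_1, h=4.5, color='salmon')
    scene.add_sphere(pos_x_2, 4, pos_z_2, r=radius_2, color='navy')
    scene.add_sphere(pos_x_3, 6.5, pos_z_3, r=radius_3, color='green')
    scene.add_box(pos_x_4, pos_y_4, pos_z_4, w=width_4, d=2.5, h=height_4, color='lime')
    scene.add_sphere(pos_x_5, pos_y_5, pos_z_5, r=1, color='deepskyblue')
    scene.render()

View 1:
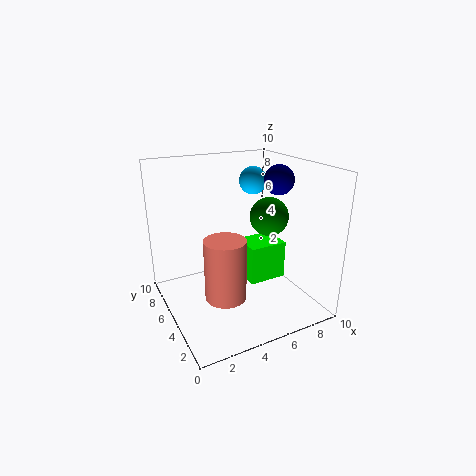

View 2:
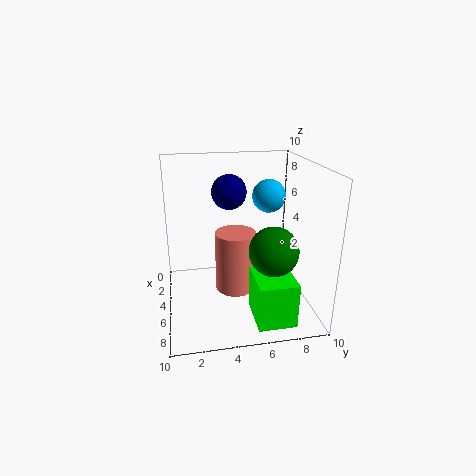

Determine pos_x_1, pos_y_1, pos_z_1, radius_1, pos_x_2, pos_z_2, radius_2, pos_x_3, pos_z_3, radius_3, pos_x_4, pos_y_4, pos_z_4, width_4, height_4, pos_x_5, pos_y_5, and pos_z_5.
pos_x_1 = 4, pos_y_1 = 5, pos_z_1 = 0.5, radius_1 = 1.5, pos_x_2 = 7.5, pos_z_2 = 9, radius_2 = 1, pos_x_3 = 8.5, pos_z_3 = 5.5, radius_3 = 1.5, pos_x_4 = 6.5, pos_y_4 = 5.5, pos_z_4 = 0.5, width_4 = 3, height_4 = 3, pos_x_5 = 7, pos_y_5 = 6.5, pos_z_5 = 8.5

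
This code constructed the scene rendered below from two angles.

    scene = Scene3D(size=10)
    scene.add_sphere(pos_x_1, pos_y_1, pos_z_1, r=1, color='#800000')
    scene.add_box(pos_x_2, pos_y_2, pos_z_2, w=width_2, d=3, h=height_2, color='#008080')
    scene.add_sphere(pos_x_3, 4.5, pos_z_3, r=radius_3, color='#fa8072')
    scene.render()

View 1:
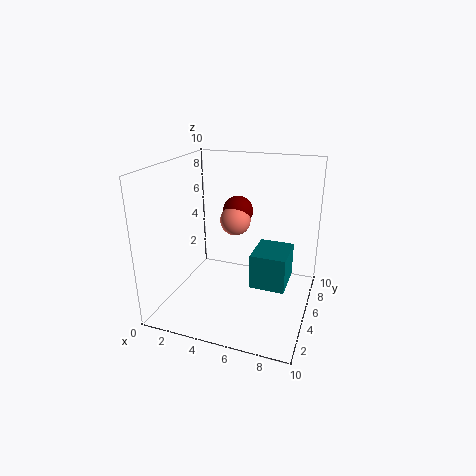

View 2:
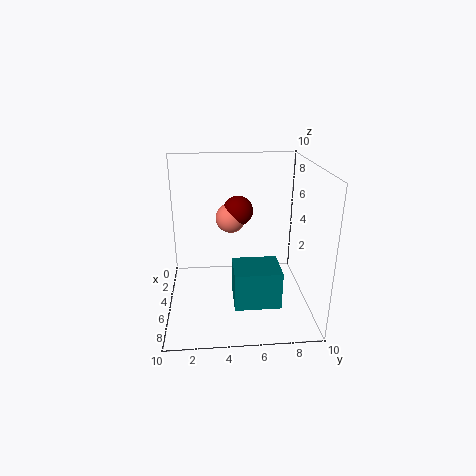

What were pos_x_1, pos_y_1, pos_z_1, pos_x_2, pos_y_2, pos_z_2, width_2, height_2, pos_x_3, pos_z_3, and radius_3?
pos_x_1 = 5; pos_y_1 = 5; pos_z_1 = 7; pos_x_2 = 6; pos_y_2 = 4.5; pos_z_2 = 1.5; width_2 = 2.5; height_2 = 2.5; pos_x_3 = 5; pos_z_3 = 6.5; radius_3 = 1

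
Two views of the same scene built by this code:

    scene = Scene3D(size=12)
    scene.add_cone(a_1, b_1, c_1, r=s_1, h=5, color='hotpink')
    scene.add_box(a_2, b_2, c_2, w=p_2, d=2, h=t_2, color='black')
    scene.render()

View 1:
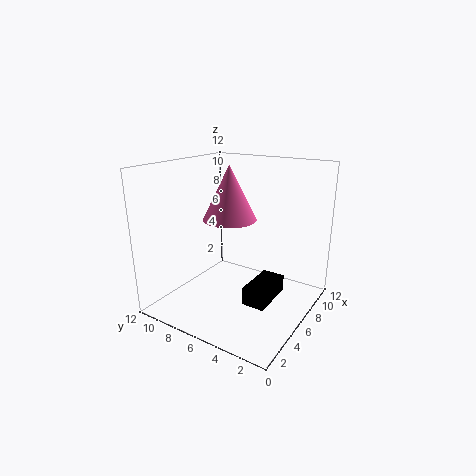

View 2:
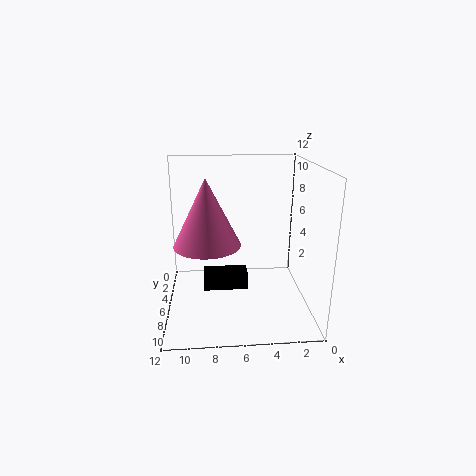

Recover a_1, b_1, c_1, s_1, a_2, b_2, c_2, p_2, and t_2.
a_1 = 8.5
b_1 = 8.5
c_1 = 6.5
s_1 = 2.5
a_2 = 5
b_2 = 3
c_2 = 0.5
p_2 = 4
t_2 = 1.5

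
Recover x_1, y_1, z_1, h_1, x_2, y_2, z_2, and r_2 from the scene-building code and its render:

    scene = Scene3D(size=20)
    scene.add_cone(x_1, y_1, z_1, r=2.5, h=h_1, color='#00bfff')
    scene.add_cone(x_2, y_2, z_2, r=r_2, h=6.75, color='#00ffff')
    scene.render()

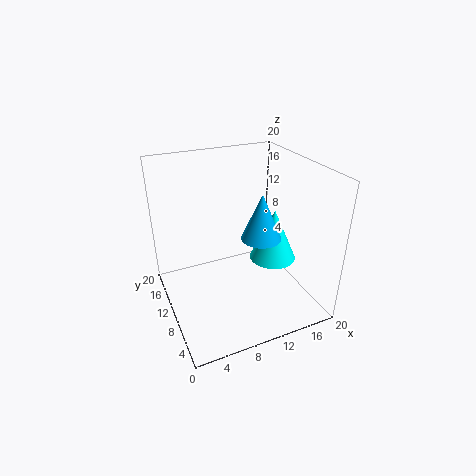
x_1 = 11
y_1 = 5.25
z_1 = 12.25
h_1 = 5.75
x_2 = 13.25
y_2 = 6
z_2 = 8.5
r_2 = 3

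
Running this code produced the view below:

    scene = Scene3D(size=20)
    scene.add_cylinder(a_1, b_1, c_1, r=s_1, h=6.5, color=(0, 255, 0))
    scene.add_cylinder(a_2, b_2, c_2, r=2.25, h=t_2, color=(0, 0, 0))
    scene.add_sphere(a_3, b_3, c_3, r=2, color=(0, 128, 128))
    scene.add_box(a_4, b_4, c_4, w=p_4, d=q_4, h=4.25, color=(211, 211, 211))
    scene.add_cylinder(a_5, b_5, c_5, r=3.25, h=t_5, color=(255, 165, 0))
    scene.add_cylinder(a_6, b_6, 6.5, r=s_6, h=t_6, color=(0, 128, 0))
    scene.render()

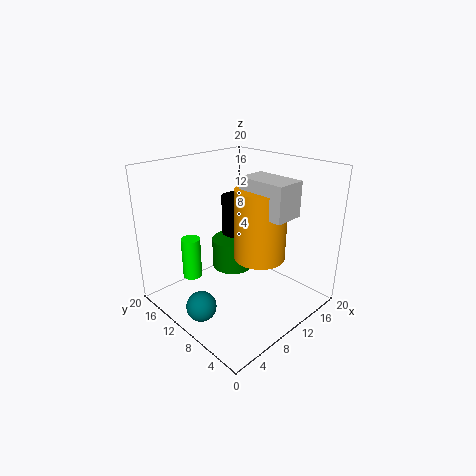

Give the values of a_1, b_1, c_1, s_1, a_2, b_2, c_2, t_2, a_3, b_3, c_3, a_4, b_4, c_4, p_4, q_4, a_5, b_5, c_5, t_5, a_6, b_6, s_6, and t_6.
a_1 = 7.75; b_1 = 18.25; c_1 = 1.25; s_1 = 1.5; a_2 = 10.75; b_2 = 10.75; c_2 = 10; t_2 = 5.75; a_3 = 2.75; b_3 = 9.5; c_3 = 2.5; a_4 = 7.75; b_4 = 1.25; c_4 = 15.25; p_4 = 3.75; q_4 = 6.25; a_5 = 9.5; b_5 = 5.5; c_5 = 9; t_5 = 9; a_6 = 8.75; b_6 = 9.75; s_6 = 2.75; t_6 = 4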